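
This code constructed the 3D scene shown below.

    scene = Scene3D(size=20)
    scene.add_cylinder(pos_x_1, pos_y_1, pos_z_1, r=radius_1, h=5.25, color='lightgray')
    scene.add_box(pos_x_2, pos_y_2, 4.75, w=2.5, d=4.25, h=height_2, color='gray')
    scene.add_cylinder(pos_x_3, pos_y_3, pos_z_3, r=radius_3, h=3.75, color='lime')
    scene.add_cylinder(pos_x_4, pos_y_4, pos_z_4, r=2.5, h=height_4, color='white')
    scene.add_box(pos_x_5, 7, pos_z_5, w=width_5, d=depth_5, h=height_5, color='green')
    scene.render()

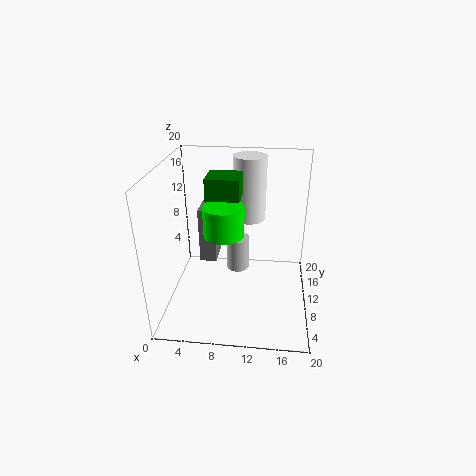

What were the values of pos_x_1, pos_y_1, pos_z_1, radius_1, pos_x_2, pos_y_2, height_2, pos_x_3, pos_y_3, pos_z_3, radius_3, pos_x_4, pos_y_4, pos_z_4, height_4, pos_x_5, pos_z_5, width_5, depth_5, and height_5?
pos_x_1 = 9.5, pos_y_1 = 14.25, pos_z_1 = 2.5, radius_1 = 1.75, pos_x_2 = 4, pos_y_2 = 11.75, height_2 = 8.25, pos_x_3 = 8.75, pos_y_3 = 5.75, pos_z_3 = 12.75, radius_3 = 2.5, pos_x_4 = 11, pos_y_4 = 16.75, pos_z_4 = 10, height_4 = 9.75, pos_x_5 = 6.25, pos_z_5 = 16.25, width_5 = 4.25, depth_5 = 4, height_5 = 3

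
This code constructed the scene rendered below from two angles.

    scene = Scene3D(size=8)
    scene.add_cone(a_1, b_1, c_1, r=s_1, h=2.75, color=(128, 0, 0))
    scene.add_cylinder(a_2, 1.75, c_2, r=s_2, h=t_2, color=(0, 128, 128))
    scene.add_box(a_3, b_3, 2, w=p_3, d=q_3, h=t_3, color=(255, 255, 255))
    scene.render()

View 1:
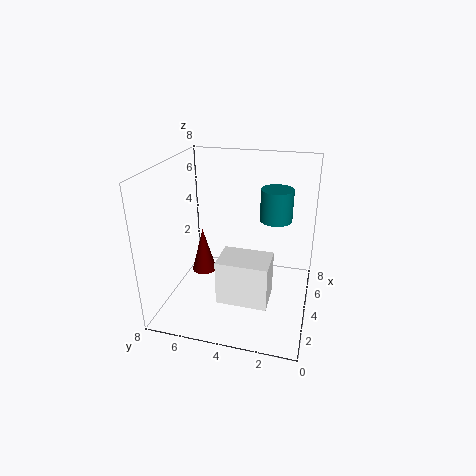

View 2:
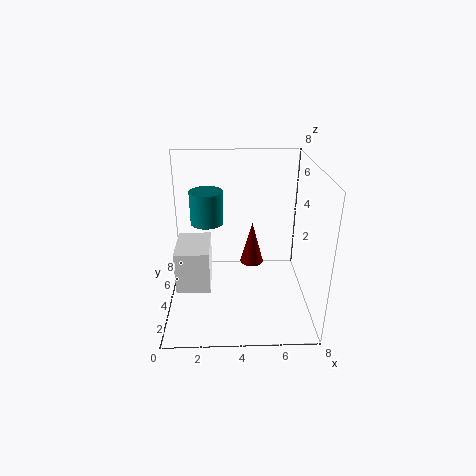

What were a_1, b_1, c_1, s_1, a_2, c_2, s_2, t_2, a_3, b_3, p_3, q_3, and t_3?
a_1 = 5; b_1 = 6.5; c_1 = 1; s_1 = 0.75; a_2 = 2.5; c_2 = 6; s_2 = 0.75; t_2 = 1.5; a_3 = 0.75; b_3 = 1.75; p_3 = 1.75; q_3 = 2.5; t_3 = 2.25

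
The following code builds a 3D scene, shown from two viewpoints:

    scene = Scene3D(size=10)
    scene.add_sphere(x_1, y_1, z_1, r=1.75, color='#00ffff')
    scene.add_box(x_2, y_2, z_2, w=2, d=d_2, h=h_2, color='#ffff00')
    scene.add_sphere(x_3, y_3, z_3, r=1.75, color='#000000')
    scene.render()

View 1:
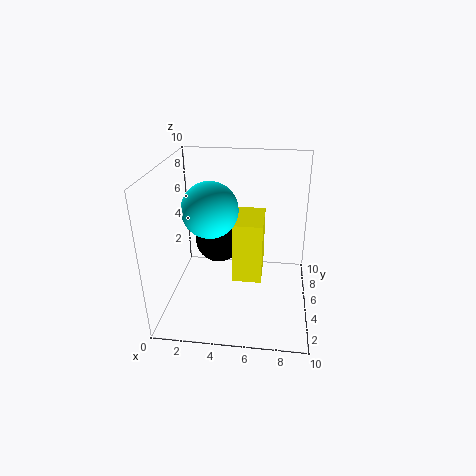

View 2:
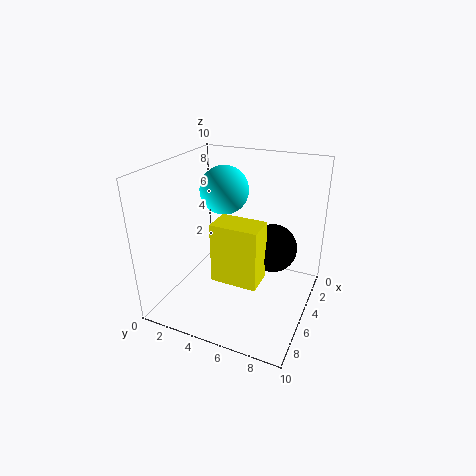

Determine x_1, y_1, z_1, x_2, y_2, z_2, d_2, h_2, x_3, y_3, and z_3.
x_1 = 3.5; y_1 = 3.25; z_1 = 7.75; x_2 = 4.75; y_2 = 3.75; z_2 = 2.25; d_2 = 3.25; h_2 = 4.25; x_3 = 3.25; y_3 = 7; z_3 = 3.75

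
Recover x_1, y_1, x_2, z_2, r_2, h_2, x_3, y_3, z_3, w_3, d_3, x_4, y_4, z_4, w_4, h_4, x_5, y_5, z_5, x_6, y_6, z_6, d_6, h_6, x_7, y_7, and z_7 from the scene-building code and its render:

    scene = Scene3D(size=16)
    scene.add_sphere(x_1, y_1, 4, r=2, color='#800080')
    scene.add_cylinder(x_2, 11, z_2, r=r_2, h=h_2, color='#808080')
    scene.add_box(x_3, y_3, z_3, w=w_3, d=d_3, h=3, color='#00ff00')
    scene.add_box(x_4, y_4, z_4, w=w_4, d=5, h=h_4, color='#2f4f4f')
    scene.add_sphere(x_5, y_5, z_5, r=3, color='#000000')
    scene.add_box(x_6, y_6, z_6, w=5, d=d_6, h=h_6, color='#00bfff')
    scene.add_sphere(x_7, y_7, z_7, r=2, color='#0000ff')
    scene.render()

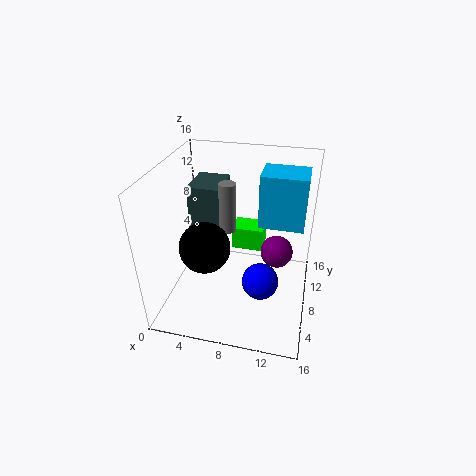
x_1 = 12; y_1 = 12; x_2 = 6; z_2 = 7; r_2 = 1; h_2 = 6; x_3 = 6; y_3 = 13; z_3 = 3; w_3 = 4; d_3 = 3; x_4 = 1; y_4 = 11; z_4 = 6; w_4 = 4; h_4 = 6; x_5 = 4; y_5 = 8; z_5 = 6; x_6 = 10; y_6 = 9; z_6 = 9; d_6 = 4; h_6 = 6; x_7 = 11; y_7 = 6; z_7 = 4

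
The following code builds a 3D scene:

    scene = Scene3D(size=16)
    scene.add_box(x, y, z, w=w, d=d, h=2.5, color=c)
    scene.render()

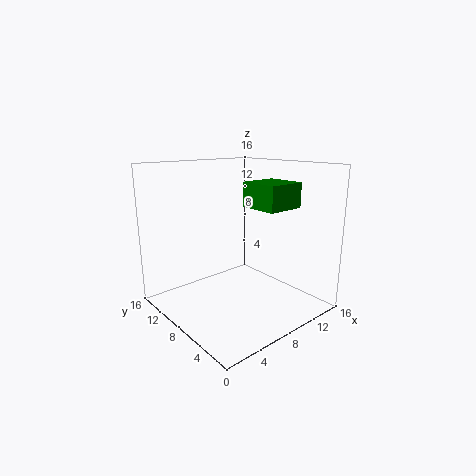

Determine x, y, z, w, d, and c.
x = 7; y = 2; z = 12; w = 4; d = 4; c = 'green'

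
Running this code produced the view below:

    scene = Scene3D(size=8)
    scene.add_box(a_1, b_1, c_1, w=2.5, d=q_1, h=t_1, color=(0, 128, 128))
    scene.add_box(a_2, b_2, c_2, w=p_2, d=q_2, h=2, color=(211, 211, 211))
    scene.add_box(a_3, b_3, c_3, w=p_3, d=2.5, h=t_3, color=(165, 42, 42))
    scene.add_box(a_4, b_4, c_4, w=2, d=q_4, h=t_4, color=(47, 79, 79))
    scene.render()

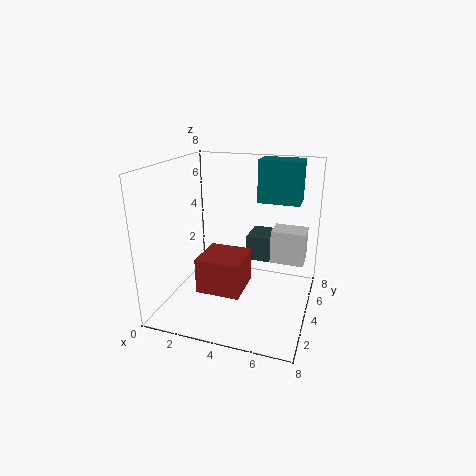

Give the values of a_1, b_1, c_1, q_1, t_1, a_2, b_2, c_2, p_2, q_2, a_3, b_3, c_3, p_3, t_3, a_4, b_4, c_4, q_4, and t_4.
a_1 = 4.5, b_1 = 6, c_1 = 5.5, q_1 = 1.5, t_1 = 2.5, a_2 = 5.5, b_2 = 5.5, c_2 = 2, p_2 = 2, q_2 = 1.5, a_3 = 2, b_3 = 2.5, c_3 = 1, p_3 = 2.5, t_3 = 2, a_4 = 4, b_4 = 5.5, c_4 = 2, q_4 = 2, t_4 = 1.5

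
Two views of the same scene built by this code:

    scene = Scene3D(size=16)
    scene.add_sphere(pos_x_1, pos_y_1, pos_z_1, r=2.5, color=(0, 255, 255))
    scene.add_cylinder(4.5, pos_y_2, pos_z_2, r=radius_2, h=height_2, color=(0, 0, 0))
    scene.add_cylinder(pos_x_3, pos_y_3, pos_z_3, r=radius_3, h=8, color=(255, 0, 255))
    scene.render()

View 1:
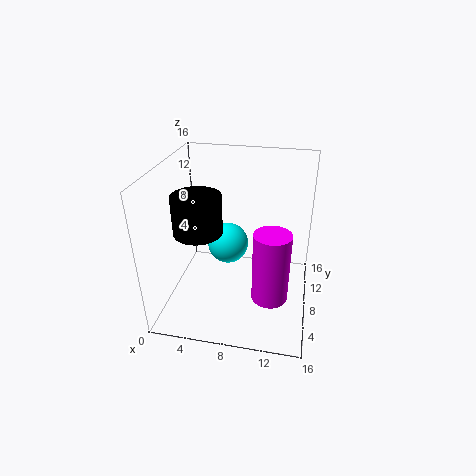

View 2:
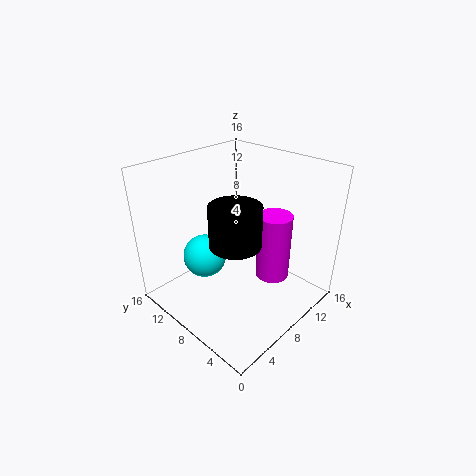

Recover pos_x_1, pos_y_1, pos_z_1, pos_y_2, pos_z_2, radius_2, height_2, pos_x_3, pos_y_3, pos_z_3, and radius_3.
pos_x_1 = 6; pos_y_1 = 11.5; pos_z_1 = 5; pos_y_2 = 5; pos_z_2 = 10; radius_2 = 2.5; height_2 = 4; pos_x_3 = 12; pos_y_3 = 6; pos_z_3 = 2; radius_3 = 2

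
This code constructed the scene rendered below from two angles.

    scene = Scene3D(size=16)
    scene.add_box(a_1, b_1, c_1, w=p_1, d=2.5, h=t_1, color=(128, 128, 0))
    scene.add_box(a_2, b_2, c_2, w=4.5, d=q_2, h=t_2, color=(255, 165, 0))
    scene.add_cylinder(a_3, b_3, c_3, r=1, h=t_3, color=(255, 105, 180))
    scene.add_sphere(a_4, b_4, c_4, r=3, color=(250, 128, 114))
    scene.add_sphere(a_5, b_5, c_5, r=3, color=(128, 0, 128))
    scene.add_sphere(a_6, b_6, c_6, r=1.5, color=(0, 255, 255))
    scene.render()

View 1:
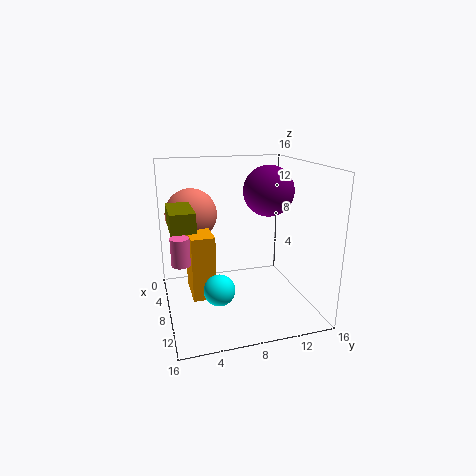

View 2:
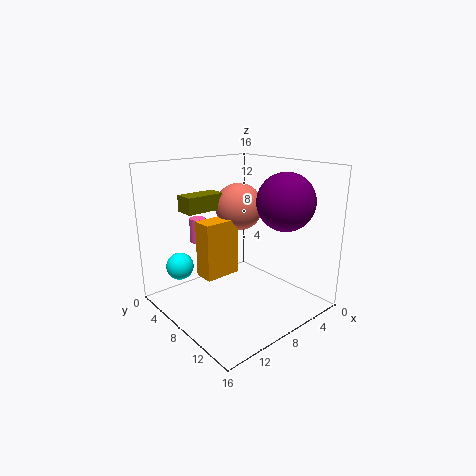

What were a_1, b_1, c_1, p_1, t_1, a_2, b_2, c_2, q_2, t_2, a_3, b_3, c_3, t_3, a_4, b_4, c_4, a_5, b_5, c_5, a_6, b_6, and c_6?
a_1 = 6; b_1 = 0.5; c_1 = 10; p_1 = 5; t_1 = 2; a_2 = 5.5; b_2 = 2.5; c_2 = 2; q_2 = 2.5; t_2 = 7; a_3 = 9; b_3 = 1.5; c_3 = 6; t_3 = 3; a_4 = 4; b_4 = 3.5; c_4 = 10; a_5 = 5.5; b_5 = 12.5; c_5 = 12.5; a_6 = 13.5; b_6 = 4.5; c_6 = 5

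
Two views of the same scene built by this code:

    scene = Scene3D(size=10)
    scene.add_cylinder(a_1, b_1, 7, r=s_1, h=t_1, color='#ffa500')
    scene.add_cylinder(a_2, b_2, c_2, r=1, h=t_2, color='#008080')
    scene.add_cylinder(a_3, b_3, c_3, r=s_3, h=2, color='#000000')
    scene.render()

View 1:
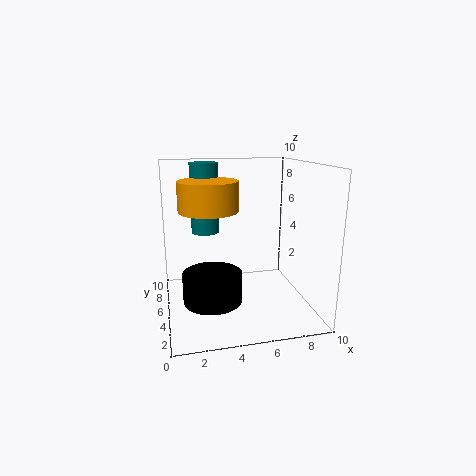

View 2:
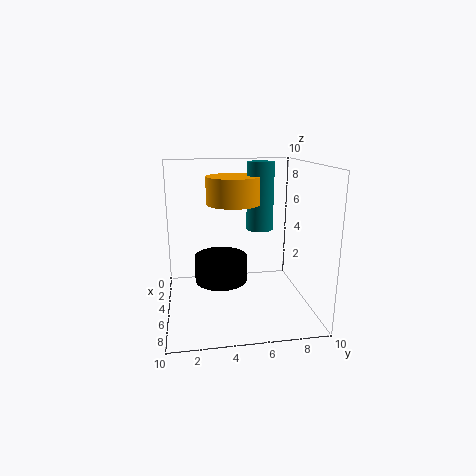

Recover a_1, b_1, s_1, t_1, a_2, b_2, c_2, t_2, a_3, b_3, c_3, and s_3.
a_1 = 3
b_1 = 5
s_1 = 2
t_1 = 2
a_2 = 3
b_2 = 7
c_2 = 5
t_2 = 5
a_3 = 3
b_3 = 4
c_3 = 1
s_3 = 2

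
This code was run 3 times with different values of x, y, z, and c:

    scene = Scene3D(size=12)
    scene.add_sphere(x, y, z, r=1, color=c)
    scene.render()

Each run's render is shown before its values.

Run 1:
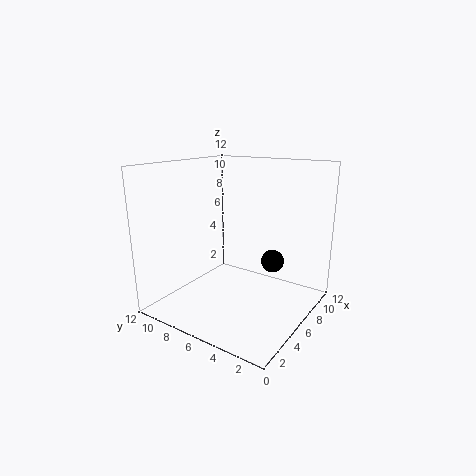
x = 8.5; y = 4; z = 3.5; c = 'black'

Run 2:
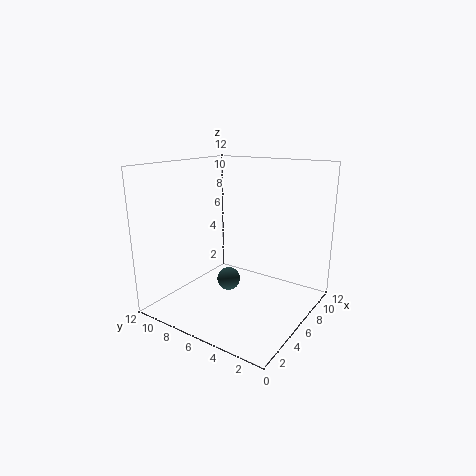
x = 6; y = 7; z = 2; c = 'darkslategray'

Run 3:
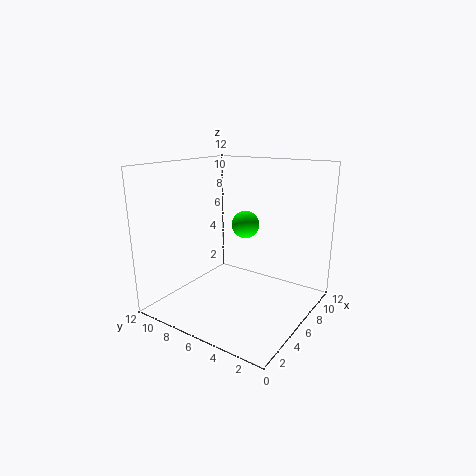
x = 4; y = 4; z = 8; c = 'lime'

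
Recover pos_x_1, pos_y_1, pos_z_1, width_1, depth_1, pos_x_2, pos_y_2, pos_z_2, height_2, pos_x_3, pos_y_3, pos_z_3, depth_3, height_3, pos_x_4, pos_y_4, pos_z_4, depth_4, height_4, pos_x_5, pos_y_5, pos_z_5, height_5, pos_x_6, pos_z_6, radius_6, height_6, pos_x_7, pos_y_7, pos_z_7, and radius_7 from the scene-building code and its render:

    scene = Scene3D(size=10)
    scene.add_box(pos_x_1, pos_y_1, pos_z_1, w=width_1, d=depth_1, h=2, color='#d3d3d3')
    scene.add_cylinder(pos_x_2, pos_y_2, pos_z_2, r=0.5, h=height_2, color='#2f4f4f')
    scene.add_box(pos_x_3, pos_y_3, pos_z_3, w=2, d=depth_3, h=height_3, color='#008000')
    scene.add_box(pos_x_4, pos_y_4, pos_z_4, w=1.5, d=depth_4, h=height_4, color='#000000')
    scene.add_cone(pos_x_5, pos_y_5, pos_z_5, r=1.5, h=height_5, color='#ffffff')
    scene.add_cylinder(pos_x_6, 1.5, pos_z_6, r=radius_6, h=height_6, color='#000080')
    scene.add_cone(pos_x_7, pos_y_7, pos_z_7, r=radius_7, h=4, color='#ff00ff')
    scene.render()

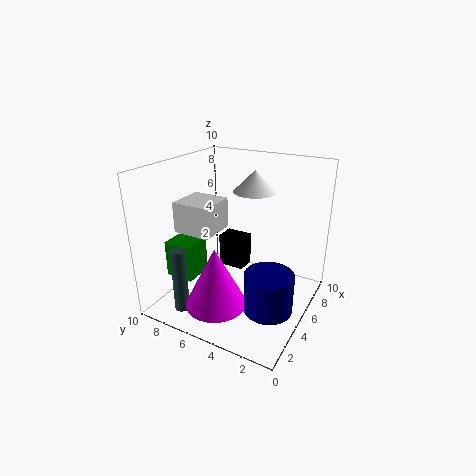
pos_x_1 = 2
pos_y_1 = 5.5
pos_z_1 = 6
width_1 = 2.5
depth_1 = 2.5
pos_x_2 = 1.5
pos_y_2 = 7.5
pos_z_2 = 0.5
height_2 = 4.5
pos_x_3 = 2
pos_y_3 = 7
pos_z_3 = 2.5
depth_3 = 2
height_3 = 2.5
pos_x_4 = 6.5
pos_y_4 = 5.5
pos_z_4 = 1.5
depth_4 = 2
height_4 = 2.5
pos_x_5 = 6.5
pos_y_5 = 4.5
pos_z_5 = 8
height_5 = 1.5
pos_x_6 = 2.5
pos_z_6 = 2
radius_6 = 1.5
height_6 = 2.5
pos_x_7 = 2
pos_y_7 = 5
pos_z_7 = 1.5
radius_7 = 2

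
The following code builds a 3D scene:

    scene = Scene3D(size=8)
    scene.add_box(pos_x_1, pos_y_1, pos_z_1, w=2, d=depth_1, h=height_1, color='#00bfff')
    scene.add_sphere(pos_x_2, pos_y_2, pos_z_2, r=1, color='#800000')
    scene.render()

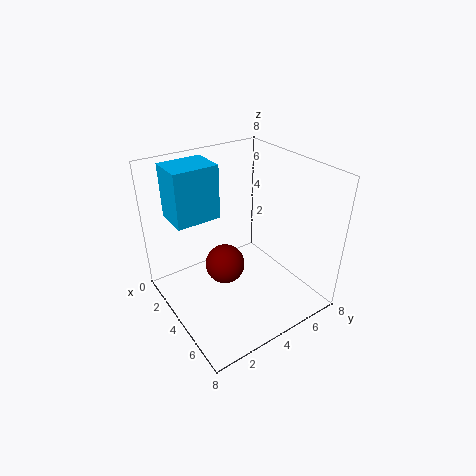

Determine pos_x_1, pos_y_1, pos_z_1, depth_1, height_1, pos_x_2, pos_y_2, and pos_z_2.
pos_x_1 = 1, pos_y_1 = 1, pos_z_1 = 5, depth_1 = 2.5, height_1 = 3, pos_x_2 = 5, pos_y_2 = 2.5, pos_z_2 = 3.5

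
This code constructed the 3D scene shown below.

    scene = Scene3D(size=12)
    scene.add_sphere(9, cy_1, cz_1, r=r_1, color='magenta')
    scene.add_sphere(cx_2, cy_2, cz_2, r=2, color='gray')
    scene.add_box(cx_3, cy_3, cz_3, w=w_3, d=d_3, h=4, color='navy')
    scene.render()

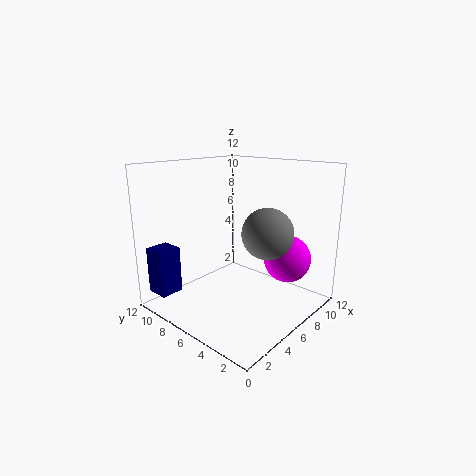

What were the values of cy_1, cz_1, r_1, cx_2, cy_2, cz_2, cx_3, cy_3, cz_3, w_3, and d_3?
cy_1 = 3, cz_1 = 4, r_1 = 2, cx_2 = 6, cy_2 = 3, cz_2 = 7, cx_3 = 1, cy_3 = 10, cz_3 = 1, w_3 = 2, d_3 = 2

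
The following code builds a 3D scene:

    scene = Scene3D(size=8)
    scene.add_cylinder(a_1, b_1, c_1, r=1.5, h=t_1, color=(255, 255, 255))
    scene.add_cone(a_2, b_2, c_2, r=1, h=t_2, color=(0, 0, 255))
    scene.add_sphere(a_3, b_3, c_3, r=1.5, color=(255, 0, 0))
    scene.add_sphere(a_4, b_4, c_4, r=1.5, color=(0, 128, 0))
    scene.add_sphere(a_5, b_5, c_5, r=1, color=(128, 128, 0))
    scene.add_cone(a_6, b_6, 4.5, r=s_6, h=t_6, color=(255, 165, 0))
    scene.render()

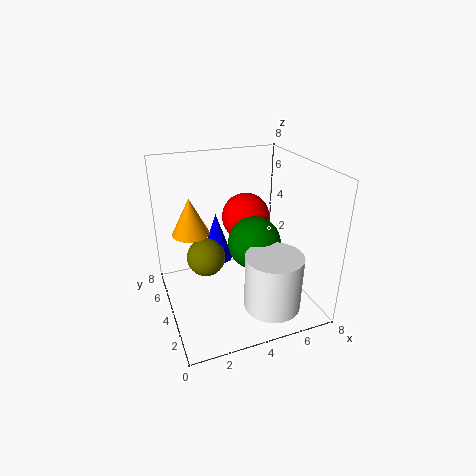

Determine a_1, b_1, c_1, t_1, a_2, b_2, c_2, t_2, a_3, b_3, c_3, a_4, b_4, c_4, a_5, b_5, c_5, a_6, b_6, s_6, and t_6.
a_1 = 5; b_1 = 1.5; c_1 = 1; t_1 = 3; a_2 = 3.5; b_2 = 6.5; c_2 = 1.5; t_2 = 3; a_3 = 5.5; b_3 = 6.5; c_3 = 4; a_4 = 5; b_4 = 4; c_4 = 3.5; a_5 = 2; b_5 = 3.5; c_5 = 3.5; a_6 = 1.5; b_6 = 4.5; s_6 = 1; t_6 = 2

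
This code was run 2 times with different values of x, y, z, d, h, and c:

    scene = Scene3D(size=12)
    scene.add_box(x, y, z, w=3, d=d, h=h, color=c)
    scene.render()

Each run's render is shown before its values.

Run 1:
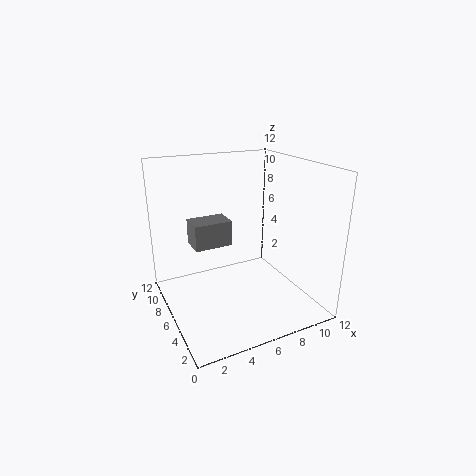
x = 2; y = 5; z = 6; d = 2; h = 2; c = 'gray'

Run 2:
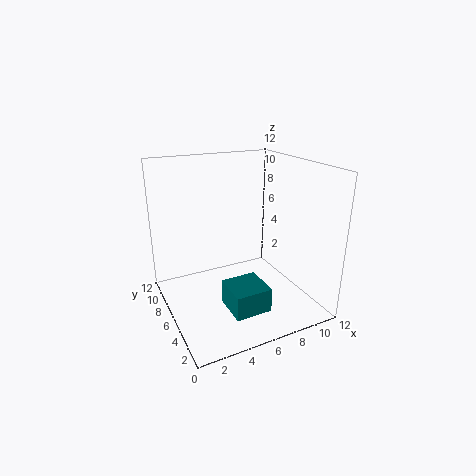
x = 4; y = 2; z = 1; d = 3; h = 2; c = 'teal'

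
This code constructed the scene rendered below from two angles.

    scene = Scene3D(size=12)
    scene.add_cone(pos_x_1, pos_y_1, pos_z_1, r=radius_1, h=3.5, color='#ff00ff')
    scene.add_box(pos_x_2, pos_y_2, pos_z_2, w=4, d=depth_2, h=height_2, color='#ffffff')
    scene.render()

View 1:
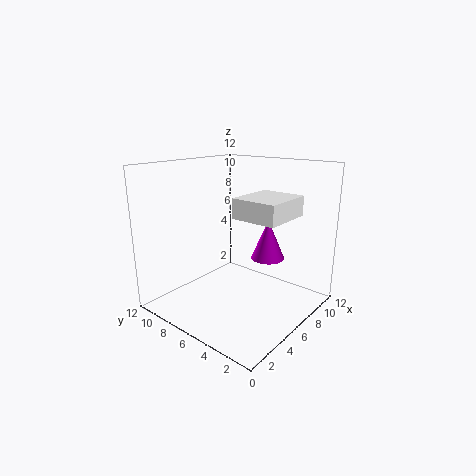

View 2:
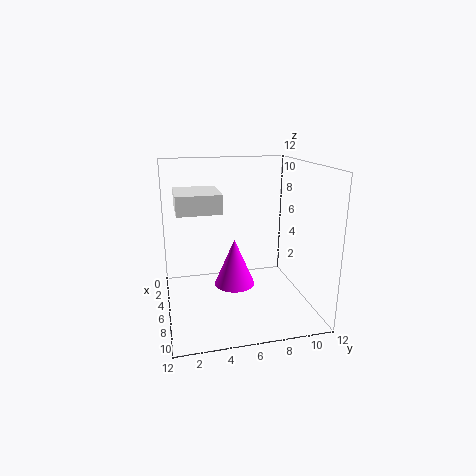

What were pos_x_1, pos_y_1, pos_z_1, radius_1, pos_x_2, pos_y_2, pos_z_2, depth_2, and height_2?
pos_x_1 = 9, pos_y_1 = 5, pos_z_1 = 3.5, radius_1 = 1.5, pos_x_2 = 3.5, pos_y_2 = 1, pos_z_2 = 8.5, depth_2 = 3.5, height_2 = 1.5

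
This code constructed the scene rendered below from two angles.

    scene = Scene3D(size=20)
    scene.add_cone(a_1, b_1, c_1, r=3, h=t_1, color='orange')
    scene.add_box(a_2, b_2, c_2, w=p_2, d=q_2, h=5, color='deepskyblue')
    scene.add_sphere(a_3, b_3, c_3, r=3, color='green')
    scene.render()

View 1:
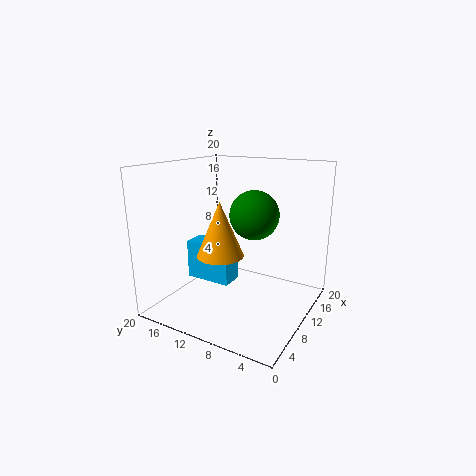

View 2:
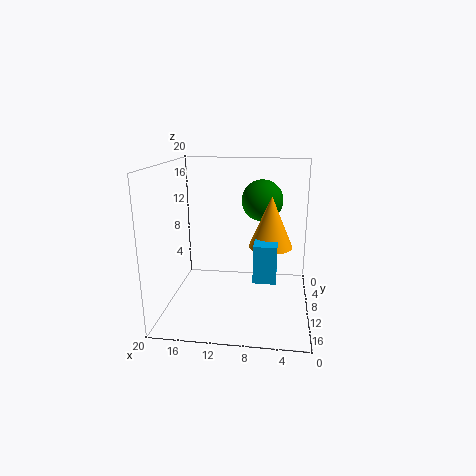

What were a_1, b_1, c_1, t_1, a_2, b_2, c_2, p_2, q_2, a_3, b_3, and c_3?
a_1 = 5.5; b_1 = 10; c_1 = 9; t_1 = 7; a_2 = 4.5; b_2 = 8.5; c_2 = 5.5; p_2 = 3; q_2 = 6; a_3 = 7; b_3 = 6; c_3 = 14.5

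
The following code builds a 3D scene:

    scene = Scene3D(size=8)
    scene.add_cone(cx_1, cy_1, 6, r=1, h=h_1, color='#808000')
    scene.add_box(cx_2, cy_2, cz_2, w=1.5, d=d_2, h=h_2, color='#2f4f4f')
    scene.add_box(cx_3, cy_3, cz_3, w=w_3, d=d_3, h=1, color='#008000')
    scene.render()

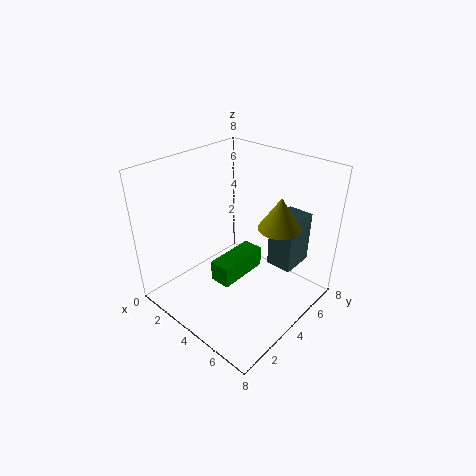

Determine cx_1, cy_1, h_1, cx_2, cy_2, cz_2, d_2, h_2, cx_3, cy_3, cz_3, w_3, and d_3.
cx_1 = 7, cy_1 = 3.5, h_1 = 1.5, cx_2 = 5, cy_2 = 5.5, cz_2 = 2, d_2 = 2, h_2 = 3, cx_3 = 5, cy_3 = 1, cz_3 = 3.5, w_3 = 1, d_3 = 2.5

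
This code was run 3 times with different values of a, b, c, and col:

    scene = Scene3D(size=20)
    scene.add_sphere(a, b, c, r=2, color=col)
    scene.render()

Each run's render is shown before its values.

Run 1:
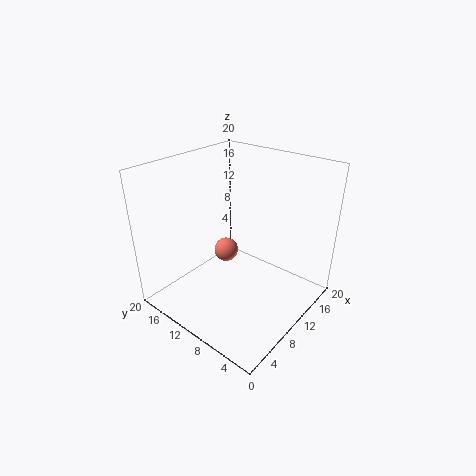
a = 14.75, b = 16.5, c = 3.25, col = 'salmon'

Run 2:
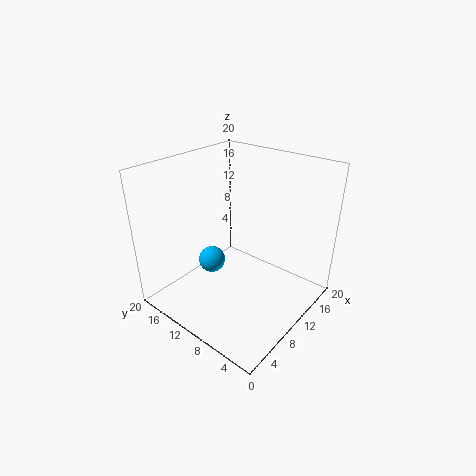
a = 9.75, b = 15, c = 4.5, col = 'deepskyblue'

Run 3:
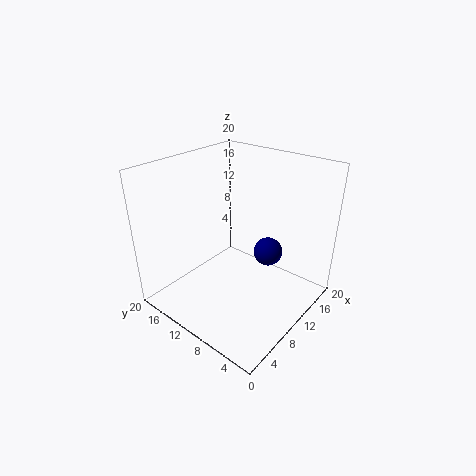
a = 12.75, b = 6.75, c = 7.75, col = 'navy'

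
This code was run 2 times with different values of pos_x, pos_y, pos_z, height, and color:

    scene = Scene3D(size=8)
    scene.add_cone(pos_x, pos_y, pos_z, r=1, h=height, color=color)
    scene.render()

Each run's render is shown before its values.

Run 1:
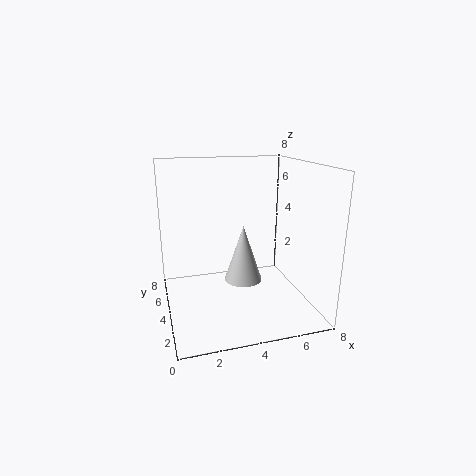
pos_x = 4, pos_y = 3, pos_z = 2, height = 3, color = 'lightgray'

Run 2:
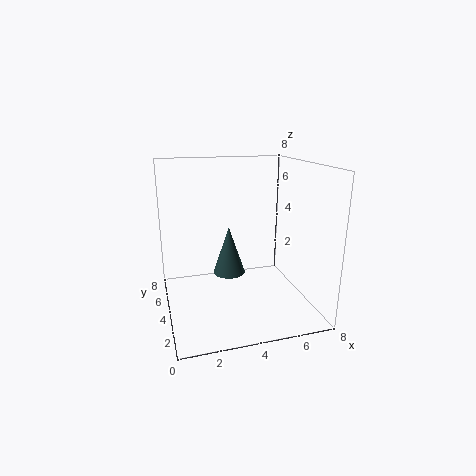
pos_x = 4, pos_y = 6, pos_z = 1, height = 3, color = 'darkslategray'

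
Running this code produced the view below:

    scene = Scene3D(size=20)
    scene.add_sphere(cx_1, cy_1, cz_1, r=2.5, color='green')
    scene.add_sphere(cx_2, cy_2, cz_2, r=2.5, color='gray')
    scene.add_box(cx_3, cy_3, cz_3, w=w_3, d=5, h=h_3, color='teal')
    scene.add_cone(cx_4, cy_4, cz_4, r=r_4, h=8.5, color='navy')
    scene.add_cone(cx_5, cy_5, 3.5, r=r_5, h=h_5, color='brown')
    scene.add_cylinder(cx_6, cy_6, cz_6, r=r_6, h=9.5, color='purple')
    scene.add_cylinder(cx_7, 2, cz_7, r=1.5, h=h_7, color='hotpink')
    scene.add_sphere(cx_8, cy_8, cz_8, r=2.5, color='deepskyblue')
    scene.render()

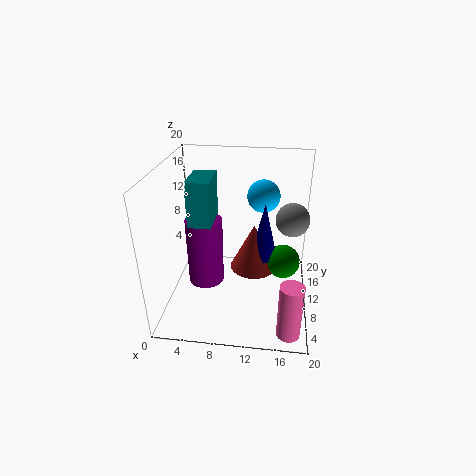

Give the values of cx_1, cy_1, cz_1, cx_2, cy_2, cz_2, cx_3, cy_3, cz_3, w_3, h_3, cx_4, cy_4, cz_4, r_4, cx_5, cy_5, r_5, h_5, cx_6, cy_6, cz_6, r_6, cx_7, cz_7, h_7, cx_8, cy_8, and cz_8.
cx_1 = 16.5
cy_1 = 12.5
cz_1 = 5
cx_2 = 17.5
cy_2 = 14.5
cz_2 = 11
cx_3 = 4
cy_3 = 6.5
cz_3 = 13
w_3 = 3
h_3 = 6
cx_4 = 13.5
cy_4 = 13
cz_4 = 5.5
r_4 = 2
cx_5 = 12
cy_5 = 13
r_5 = 3.5
h_5 = 7
cx_6 = 5.5
cy_6 = 9
cz_6 = 3.5
r_6 = 2.5
cx_7 = 17.5
cz_7 = 1
h_7 = 7.5
cx_8 = 13
cy_8 = 17
cz_8 = 13.5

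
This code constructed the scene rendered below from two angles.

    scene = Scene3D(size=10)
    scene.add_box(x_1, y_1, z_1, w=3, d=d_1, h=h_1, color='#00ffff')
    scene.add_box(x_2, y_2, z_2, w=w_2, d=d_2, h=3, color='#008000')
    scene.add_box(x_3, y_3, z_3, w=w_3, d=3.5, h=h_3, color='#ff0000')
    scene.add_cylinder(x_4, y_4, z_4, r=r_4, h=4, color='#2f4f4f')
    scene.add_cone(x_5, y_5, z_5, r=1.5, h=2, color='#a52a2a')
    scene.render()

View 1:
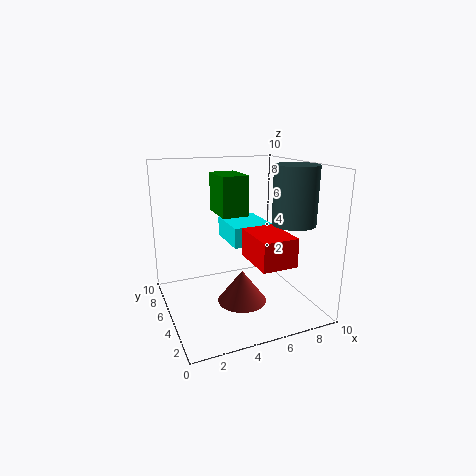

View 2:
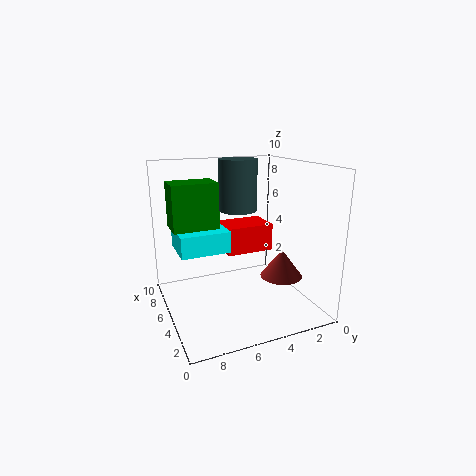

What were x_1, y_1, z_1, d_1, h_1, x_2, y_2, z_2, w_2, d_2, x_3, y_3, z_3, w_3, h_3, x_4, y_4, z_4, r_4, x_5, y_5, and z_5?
x_1 = 5, y_1 = 5.5, z_1 = 4, d_1 = 3.5, h_1 = 1.5, x_2 = 4.5, y_2 = 6.5, z_2 = 6, w_2 = 2, d_2 = 3, x_3 = 5.5, y_3 = 2, z_3 = 3.5, w_3 = 2.5, h_3 = 2, x_4 = 8.5, y_4 = 3.5, z_4 = 6, r_4 = 1.5, x_5 = 4, y_5 = 2, z_5 = 2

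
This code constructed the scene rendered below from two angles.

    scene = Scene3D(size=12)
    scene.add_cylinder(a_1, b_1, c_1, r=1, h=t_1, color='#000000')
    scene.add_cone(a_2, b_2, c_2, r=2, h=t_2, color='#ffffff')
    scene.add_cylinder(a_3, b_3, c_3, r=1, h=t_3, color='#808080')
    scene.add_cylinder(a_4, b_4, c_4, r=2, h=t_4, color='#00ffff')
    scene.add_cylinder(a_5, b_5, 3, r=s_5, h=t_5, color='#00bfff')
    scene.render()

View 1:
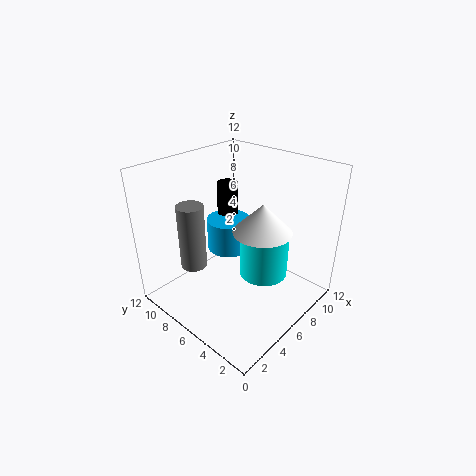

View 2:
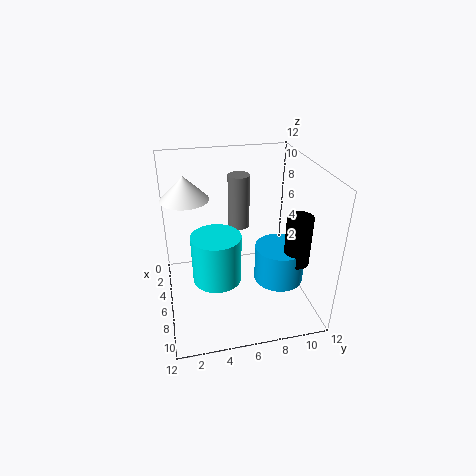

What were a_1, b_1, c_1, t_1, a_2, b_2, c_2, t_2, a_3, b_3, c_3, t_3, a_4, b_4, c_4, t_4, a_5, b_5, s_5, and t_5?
a_1 = 9, b_1 = 10, c_1 = 5, t_1 = 4, a_2 = 4, b_2 = 2, c_2 = 9, t_2 = 2, a_3 = 2, b_3 = 7, c_3 = 5, t_3 = 5, a_4 = 7, b_4 = 4, c_4 = 3, t_4 = 4, a_5 = 8, b_5 = 9, s_5 = 2, t_5 = 3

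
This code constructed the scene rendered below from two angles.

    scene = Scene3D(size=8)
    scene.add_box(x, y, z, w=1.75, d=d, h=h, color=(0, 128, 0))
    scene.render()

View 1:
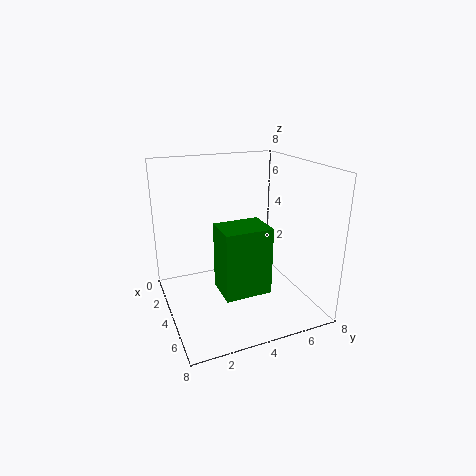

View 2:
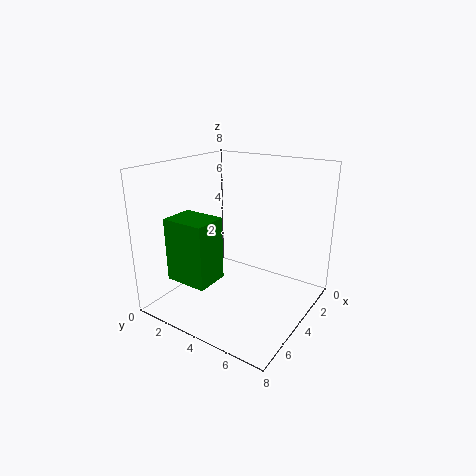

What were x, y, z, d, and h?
x = 5.75
y = 2
z = 2.5
d = 2.25
h = 3.25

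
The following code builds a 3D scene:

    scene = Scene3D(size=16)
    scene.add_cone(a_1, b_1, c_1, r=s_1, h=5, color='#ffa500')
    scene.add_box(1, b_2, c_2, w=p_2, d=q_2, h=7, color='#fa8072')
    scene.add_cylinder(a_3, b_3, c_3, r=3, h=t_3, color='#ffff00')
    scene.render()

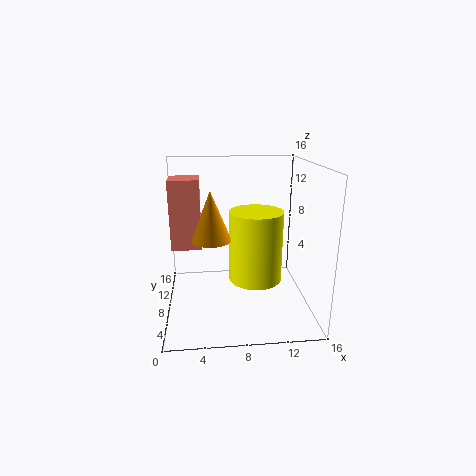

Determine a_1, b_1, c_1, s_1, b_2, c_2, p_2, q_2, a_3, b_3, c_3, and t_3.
a_1 = 5
b_1 = 5
c_1 = 9
s_1 = 2
b_2 = 5
c_2 = 8
p_2 = 3
q_2 = 3
a_3 = 10
b_3 = 8
c_3 = 3
t_3 = 8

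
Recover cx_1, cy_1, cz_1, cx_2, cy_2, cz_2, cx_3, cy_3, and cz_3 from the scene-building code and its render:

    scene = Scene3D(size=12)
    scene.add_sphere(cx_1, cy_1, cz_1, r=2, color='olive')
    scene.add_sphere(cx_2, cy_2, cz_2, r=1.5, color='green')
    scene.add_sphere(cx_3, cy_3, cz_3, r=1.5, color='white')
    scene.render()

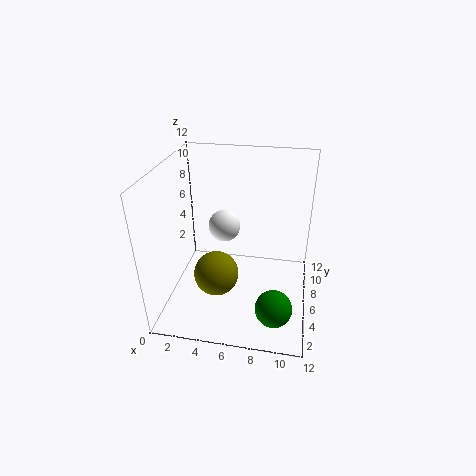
cx_1 = 4; cy_1 = 6; cz_1 = 2; cx_2 = 9.5; cy_2 = 3; cz_2 = 1.5; cx_3 = 4; cy_3 = 9.5; cz_3 = 5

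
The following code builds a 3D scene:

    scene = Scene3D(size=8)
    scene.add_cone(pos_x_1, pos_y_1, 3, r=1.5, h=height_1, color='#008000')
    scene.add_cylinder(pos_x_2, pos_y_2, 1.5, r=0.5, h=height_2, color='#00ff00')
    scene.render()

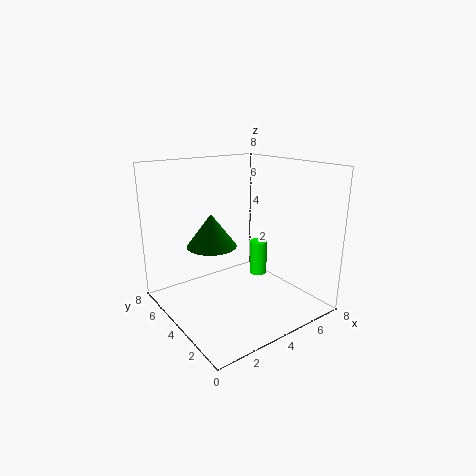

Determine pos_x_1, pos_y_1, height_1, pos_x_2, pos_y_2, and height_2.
pos_x_1 = 3.5
pos_y_1 = 6
height_1 = 2
pos_x_2 = 5.5
pos_y_2 = 4
height_2 = 2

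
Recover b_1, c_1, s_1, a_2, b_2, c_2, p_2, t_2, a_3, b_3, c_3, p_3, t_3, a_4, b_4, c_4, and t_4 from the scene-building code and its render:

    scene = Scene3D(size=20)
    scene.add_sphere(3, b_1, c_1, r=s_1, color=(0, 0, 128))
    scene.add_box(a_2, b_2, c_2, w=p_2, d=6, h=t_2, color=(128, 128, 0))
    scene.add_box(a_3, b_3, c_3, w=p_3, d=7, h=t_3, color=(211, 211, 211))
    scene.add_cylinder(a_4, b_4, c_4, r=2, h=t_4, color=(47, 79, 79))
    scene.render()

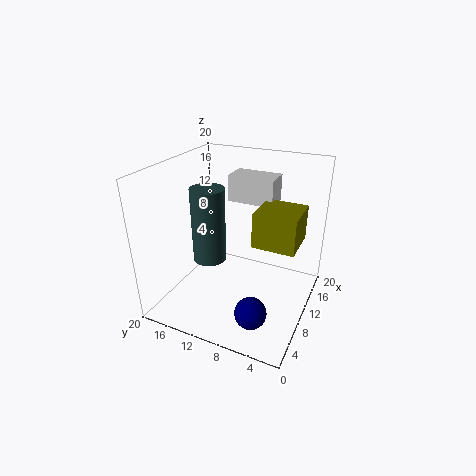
b_1 = 5; c_1 = 4; s_1 = 2; a_2 = 10; b_2 = 2; c_2 = 9; p_2 = 6; t_2 = 5; a_3 = 15; b_3 = 7; c_3 = 13; p_3 = 4; t_3 = 4; a_4 = 4; b_4 = 11; c_4 = 10; t_4 = 9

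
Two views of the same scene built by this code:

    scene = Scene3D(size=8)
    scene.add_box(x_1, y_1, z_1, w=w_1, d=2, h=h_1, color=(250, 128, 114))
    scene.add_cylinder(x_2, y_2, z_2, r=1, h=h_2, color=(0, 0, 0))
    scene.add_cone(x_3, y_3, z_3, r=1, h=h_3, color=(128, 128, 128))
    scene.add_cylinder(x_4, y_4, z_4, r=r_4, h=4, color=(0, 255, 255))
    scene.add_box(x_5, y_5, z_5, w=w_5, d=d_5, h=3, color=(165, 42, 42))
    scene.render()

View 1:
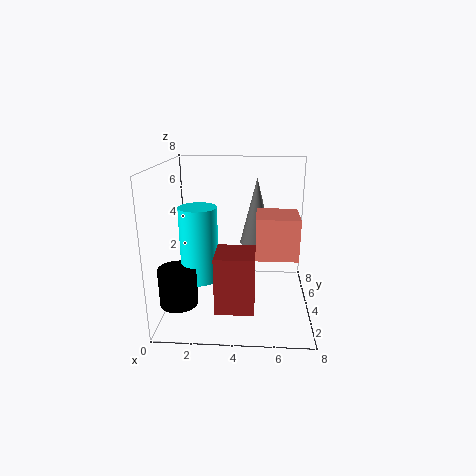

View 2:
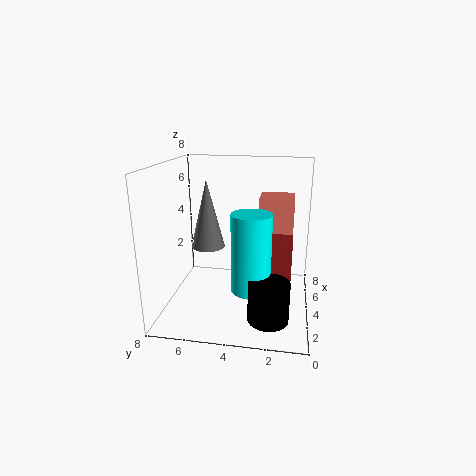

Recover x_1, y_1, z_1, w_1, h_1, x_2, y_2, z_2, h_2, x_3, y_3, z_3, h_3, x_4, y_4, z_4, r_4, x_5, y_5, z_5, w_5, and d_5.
x_1 = 5; y_1 = 1; z_1 = 4; w_1 = 2; h_1 = 2; x_2 = 1; y_2 = 2; z_2 = 1; h_2 = 2; x_3 = 5; y_3 = 6; z_3 = 3; h_3 = 4; x_4 = 2; y_4 = 3; z_4 = 2; r_4 = 1; x_5 = 3; y_5 = 1; z_5 = 1; w_5 = 2; d_5 = 2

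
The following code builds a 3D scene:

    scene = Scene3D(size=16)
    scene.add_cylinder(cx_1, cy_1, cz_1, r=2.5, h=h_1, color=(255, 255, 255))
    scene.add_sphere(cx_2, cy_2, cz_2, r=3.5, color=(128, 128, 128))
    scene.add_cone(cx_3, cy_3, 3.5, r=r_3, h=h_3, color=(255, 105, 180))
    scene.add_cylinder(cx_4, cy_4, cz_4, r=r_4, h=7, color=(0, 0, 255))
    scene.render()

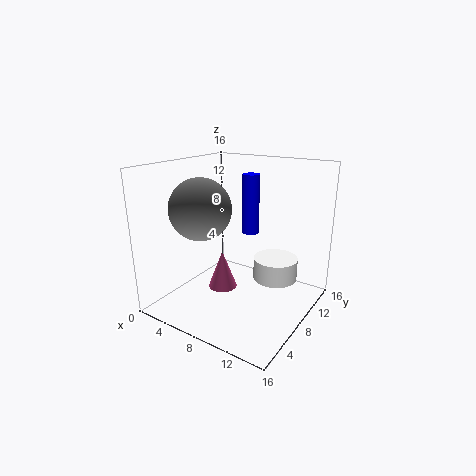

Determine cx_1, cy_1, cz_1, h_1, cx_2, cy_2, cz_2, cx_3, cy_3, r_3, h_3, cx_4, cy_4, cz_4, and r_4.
cx_1 = 11.5, cy_1 = 10.5, cz_1 = 3, h_1 = 2.5, cx_2 = 4, cy_2 = 6.5, cz_2 = 11, cx_3 = 8, cy_3 = 5, r_3 = 1.5, h_3 = 4, cx_4 = 7.5, cy_4 = 11.5, cz_4 = 7.5, r_4 = 1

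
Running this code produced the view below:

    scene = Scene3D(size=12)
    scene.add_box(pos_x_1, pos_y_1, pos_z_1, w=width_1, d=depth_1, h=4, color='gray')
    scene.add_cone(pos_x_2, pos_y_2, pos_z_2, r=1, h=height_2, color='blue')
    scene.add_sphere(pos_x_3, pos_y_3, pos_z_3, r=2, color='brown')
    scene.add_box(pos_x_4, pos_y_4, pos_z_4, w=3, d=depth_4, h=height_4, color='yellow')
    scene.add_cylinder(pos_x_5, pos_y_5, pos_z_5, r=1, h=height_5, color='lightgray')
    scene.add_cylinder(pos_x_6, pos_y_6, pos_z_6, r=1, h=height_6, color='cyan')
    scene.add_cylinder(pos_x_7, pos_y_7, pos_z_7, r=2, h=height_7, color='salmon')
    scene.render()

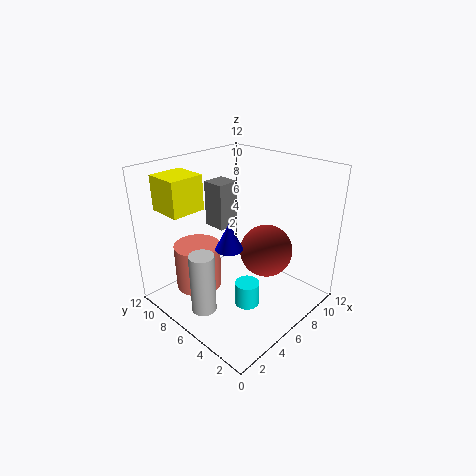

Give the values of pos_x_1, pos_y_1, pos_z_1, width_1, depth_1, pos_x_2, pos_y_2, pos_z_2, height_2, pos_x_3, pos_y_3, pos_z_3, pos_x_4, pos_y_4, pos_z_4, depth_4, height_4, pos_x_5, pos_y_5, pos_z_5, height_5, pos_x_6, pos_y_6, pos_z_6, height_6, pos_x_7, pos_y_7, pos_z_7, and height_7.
pos_x_1 = 6; pos_y_1 = 8; pos_z_1 = 6; width_1 = 2; depth_1 = 2; pos_x_2 = 3; pos_y_2 = 4; pos_z_2 = 7; height_2 = 2; pos_x_3 = 6; pos_y_3 = 3; pos_z_3 = 6; pos_x_4 = 2; pos_y_4 = 9; pos_z_4 = 8; depth_4 = 3; height_4 = 3; pos_x_5 = 2; pos_y_5 = 6; pos_z_5 = 1; height_5 = 5; pos_x_6 = 5; pos_y_6 = 4; pos_z_6 = 1; height_6 = 2; pos_x_7 = 4; pos_y_7 = 9; pos_z_7 = 1; height_7 = 4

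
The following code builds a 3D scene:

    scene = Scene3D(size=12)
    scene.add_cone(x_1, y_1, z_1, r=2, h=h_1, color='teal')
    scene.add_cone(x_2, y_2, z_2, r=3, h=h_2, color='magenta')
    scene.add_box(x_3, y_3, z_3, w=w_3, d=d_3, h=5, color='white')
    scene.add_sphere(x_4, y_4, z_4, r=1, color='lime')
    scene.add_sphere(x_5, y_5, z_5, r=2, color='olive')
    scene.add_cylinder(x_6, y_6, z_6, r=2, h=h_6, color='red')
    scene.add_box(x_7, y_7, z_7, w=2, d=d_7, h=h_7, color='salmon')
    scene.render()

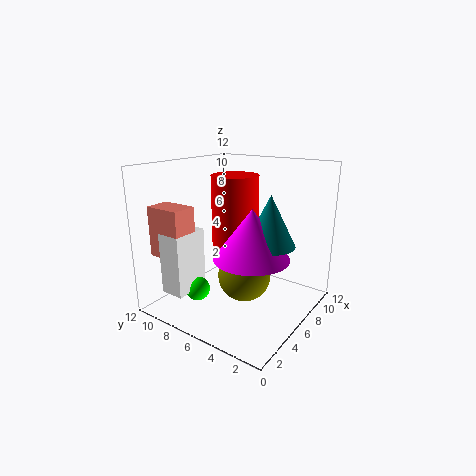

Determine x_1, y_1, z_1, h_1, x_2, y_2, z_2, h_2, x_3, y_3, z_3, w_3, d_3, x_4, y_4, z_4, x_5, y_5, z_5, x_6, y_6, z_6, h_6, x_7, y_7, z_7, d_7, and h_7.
x_1 = 6, y_1 = 3, z_1 = 6, h_1 = 4, x_2 = 5, y_2 = 4, z_2 = 5, h_2 = 4, x_3 = 1, y_3 = 8, z_3 = 2, w_3 = 3, d_3 = 2, x_4 = 3, y_4 = 8, z_4 = 2, x_5 = 4, y_5 = 4, z_5 = 4, x_6 = 7, y_6 = 7, z_6 = 5, h_6 = 6, x_7 = 1, y_7 = 8, z_7 = 5, d_7 = 3, h_7 = 4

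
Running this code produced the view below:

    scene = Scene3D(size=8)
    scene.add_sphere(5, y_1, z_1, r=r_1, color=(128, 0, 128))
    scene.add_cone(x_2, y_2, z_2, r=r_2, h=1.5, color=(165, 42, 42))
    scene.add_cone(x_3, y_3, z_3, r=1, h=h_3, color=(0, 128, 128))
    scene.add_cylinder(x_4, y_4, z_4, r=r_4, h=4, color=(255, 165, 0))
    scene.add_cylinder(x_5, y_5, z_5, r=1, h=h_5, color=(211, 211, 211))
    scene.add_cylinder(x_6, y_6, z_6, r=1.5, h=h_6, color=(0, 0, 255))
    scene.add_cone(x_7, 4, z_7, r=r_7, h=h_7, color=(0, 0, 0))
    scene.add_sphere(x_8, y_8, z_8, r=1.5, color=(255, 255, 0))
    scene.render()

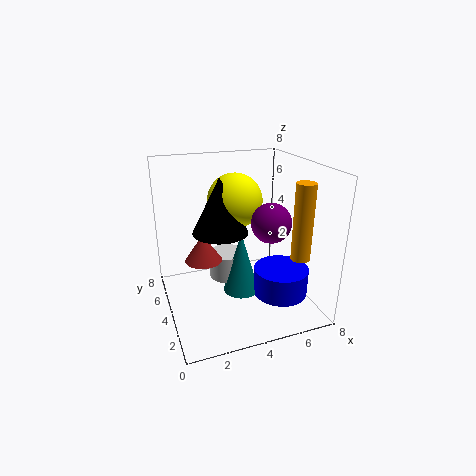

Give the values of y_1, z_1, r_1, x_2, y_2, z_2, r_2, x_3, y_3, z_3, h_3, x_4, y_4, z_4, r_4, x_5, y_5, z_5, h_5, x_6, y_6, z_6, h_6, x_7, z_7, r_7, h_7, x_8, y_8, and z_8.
y_1 = 2
z_1 = 5.5
r_1 = 1
x_2 = 2
y_2 = 4
z_2 = 3
r_2 = 1
x_3 = 4
y_3 = 3.5
z_3 = 1
h_3 = 3.5
x_4 = 6.5
y_4 = 1.5
z_4 = 3.5
r_4 = 0.5
x_5 = 3.5
y_5 = 4.5
z_5 = 1.5
h_5 = 1.5
x_6 = 6
y_6 = 2.5
z_6 = 1
h_6 = 1.5
x_7 = 3
z_7 = 4.5
r_7 = 1.5
h_7 = 3
x_8 = 4
y_8 = 4.5
z_8 = 6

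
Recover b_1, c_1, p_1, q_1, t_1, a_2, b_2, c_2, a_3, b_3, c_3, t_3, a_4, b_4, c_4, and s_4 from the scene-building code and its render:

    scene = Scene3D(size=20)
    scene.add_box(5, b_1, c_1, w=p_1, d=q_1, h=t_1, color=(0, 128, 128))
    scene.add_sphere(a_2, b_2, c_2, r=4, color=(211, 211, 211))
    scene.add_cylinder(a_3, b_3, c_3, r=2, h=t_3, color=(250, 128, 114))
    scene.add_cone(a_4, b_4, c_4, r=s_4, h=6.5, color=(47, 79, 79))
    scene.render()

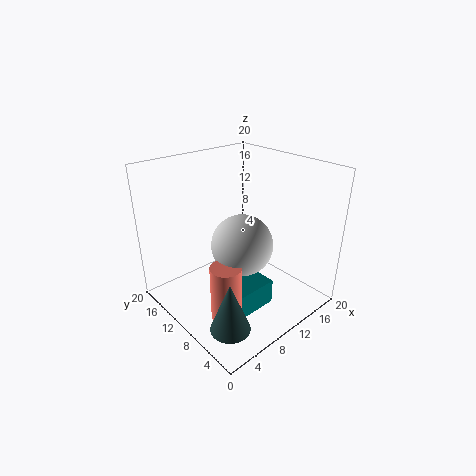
b_1 = 4.5
c_1 = 1.5
p_1 = 6.5
q_1 = 4.5
t_1 = 3.5
a_2 = 8.5
b_2 = 7.5
c_2 = 10.5
a_3 = 4.5
b_3 = 6
c_3 = 2
t_3 = 7.5
a_4 = 3
b_4 = 3.5
c_4 = 2.5
s_4 = 2.5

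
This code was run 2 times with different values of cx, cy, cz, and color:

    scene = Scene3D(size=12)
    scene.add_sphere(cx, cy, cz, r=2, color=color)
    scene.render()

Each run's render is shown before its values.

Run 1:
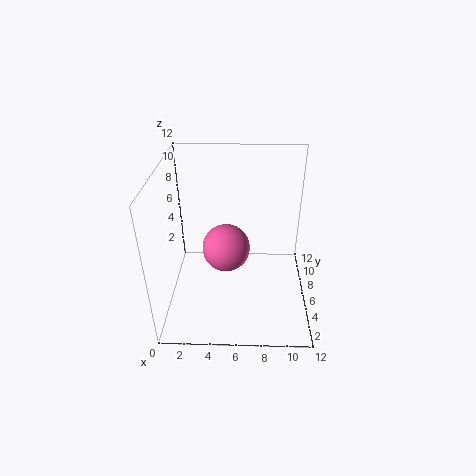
cx = 5; cy = 6; cz = 5; color = 'hotpink'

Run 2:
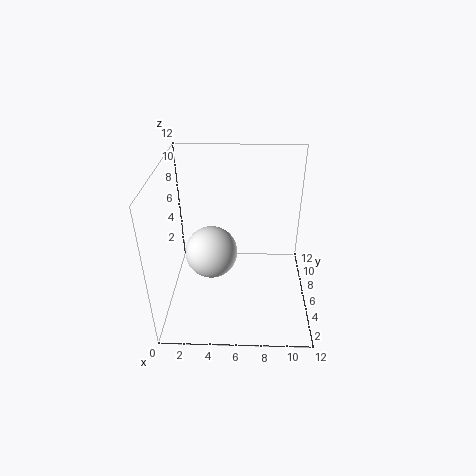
cx = 4; cy = 4; cz = 6; color = 'white'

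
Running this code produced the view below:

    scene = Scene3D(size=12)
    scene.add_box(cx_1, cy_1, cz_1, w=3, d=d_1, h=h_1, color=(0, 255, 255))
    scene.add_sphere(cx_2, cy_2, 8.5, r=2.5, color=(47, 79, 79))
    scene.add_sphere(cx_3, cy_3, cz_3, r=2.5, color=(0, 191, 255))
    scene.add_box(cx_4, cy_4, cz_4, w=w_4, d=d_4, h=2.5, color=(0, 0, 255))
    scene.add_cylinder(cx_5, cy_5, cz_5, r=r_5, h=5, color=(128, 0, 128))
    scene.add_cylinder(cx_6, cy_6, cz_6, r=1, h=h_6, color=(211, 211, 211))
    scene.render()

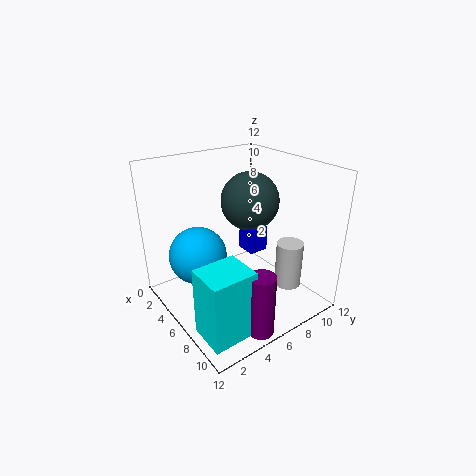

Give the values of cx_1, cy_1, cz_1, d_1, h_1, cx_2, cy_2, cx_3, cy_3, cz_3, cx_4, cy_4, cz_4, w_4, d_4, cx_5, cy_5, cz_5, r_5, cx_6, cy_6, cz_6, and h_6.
cx_1 = 8, cy_1 = 0.5, cz_1 = 0.5, d_1 = 3.5, h_1 = 5.5, cx_2 = 5, cy_2 = 8, cx_3 = 3.5, cy_3 = 3.5, cz_3 = 4, cx_4 = 1.5, cy_4 = 9.5, cz_4 = 2, w_4 = 2, d_4 = 2, cx_5 = 11, cy_5 = 4.5, cz_5 = 0.5, r_5 = 1, cx_6 = 10.5, cy_6 = 7.5, cz_6 = 3.5, h_6 = 3.5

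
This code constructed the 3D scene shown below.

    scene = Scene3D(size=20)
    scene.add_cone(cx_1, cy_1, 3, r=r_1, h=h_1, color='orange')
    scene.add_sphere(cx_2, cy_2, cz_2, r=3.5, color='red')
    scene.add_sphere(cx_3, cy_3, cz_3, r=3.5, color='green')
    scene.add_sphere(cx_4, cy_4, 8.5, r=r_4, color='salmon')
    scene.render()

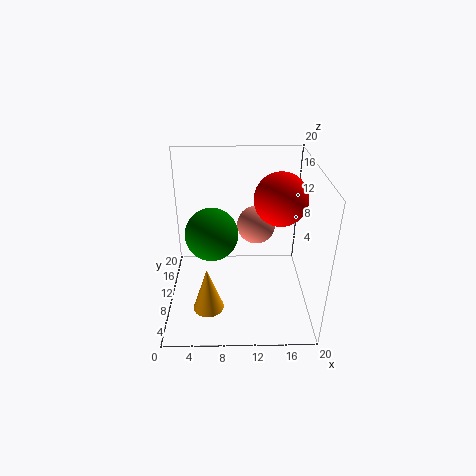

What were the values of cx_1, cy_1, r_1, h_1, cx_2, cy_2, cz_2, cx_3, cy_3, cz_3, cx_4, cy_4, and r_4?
cx_1 = 6; cy_1 = 4; r_1 = 2; h_1 = 6; cx_2 = 15.5; cy_2 = 9.5; cz_2 = 16; cx_3 = 6.5; cy_3 = 8.5; cz_3 = 11.5; cx_4 = 13; cy_4 = 16.5; r_4 = 3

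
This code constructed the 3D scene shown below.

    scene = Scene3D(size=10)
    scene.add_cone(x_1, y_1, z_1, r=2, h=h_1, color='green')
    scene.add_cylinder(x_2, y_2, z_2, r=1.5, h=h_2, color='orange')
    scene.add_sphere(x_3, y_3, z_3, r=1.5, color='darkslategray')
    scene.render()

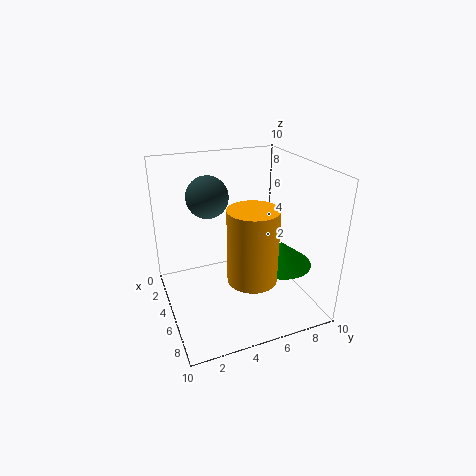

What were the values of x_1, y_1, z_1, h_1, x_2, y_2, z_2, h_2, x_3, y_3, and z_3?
x_1 = 7.5
y_1 = 7
z_1 = 4
h_1 = 1.5
x_2 = 8.5
y_2 = 4.5
z_2 = 4
h_2 = 4.5
x_3 = 3
y_3 = 3.5
z_3 = 7.5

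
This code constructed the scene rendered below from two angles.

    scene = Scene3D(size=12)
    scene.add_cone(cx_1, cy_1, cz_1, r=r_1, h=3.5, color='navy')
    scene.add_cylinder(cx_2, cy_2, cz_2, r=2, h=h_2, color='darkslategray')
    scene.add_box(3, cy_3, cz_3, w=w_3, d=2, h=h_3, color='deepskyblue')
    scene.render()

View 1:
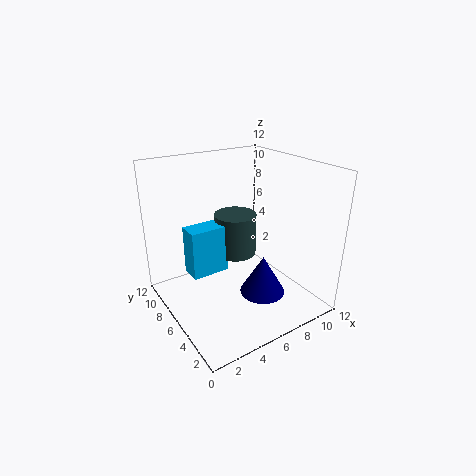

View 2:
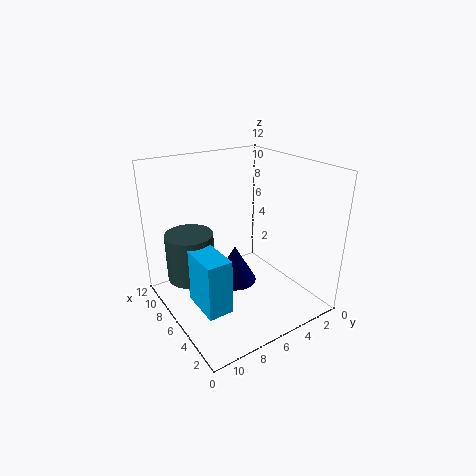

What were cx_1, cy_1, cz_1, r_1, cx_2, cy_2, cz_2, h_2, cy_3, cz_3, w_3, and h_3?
cx_1 = 8
cy_1 = 5
cz_1 = 0.5
r_1 = 2
cx_2 = 8
cy_2 = 9.5
cz_2 = 2.5
h_2 = 4
cy_3 = 8.5
cz_3 = 1.5
w_3 = 3.5
h_3 = 4.5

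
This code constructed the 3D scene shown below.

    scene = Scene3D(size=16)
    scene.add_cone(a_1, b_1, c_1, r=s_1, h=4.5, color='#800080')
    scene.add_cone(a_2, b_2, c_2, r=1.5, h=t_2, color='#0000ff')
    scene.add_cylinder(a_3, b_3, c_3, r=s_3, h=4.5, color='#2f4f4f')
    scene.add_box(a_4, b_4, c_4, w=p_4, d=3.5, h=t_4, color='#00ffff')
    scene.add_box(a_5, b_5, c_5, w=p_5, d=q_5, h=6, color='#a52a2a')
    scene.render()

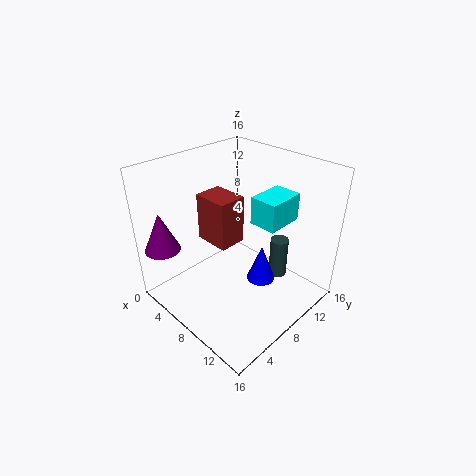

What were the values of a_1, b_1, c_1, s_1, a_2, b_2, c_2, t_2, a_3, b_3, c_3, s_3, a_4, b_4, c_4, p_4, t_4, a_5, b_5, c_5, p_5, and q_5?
a_1 = 2
b_1 = 2
c_1 = 6.5
s_1 = 2
a_2 = 11.5
b_2 = 8
c_2 = 4.5
t_2 = 4
a_3 = 11.5
b_3 = 11
c_3 = 3.5
s_3 = 1
a_4 = 12.5
b_4 = 5
c_4 = 13
p_4 = 2.5
t_4 = 2.5
a_5 = 1
b_5 = 8
c_5 = 5
p_5 = 4.5
q_5 = 3.5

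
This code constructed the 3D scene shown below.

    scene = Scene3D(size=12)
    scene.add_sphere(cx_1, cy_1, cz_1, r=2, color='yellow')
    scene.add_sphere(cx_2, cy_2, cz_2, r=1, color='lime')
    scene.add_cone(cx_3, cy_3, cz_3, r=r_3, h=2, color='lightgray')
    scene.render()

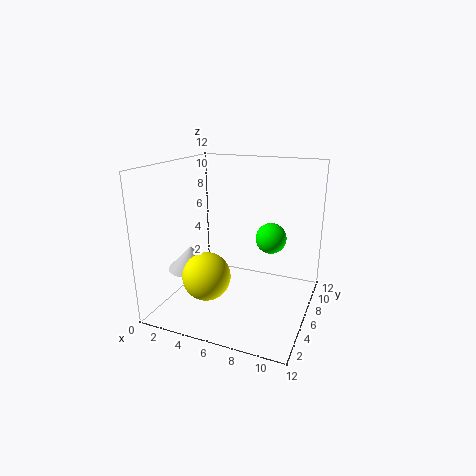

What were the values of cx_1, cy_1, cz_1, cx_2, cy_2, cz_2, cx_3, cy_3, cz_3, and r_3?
cx_1 = 4; cy_1 = 4; cz_1 = 3; cx_2 = 10; cy_2 = 2; cz_2 = 8; cx_3 = 2; cy_3 = 5; cz_3 = 3; r_3 = 2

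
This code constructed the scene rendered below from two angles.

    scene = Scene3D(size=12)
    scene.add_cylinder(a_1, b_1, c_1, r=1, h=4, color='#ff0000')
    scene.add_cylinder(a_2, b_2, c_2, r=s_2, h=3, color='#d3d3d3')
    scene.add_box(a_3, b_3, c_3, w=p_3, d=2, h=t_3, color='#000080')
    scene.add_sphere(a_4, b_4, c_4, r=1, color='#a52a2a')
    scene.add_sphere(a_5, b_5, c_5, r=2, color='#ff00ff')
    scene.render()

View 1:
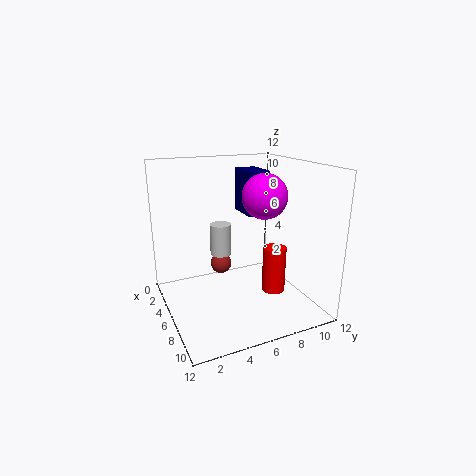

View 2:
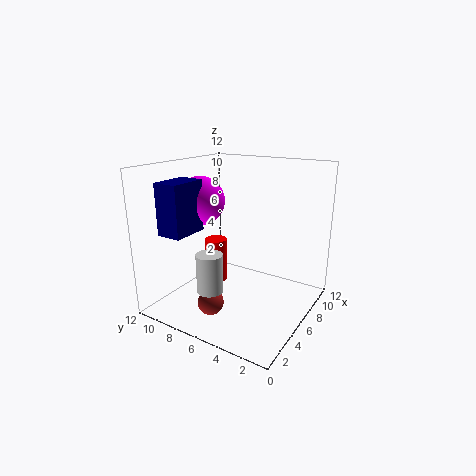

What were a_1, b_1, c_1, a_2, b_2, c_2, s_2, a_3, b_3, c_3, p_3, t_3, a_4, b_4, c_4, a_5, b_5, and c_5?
a_1 = 7, b_1 = 9, c_1 = 1, a_2 = 2, b_2 = 6, c_2 = 3, s_2 = 1, a_3 = 1, b_3 = 8, c_3 = 7, p_3 = 3, t_3 = 4, a_4 = 2, b_4 = 6, c_4 = 2, a_5 = 5, b_5 = 9, c_5 = 9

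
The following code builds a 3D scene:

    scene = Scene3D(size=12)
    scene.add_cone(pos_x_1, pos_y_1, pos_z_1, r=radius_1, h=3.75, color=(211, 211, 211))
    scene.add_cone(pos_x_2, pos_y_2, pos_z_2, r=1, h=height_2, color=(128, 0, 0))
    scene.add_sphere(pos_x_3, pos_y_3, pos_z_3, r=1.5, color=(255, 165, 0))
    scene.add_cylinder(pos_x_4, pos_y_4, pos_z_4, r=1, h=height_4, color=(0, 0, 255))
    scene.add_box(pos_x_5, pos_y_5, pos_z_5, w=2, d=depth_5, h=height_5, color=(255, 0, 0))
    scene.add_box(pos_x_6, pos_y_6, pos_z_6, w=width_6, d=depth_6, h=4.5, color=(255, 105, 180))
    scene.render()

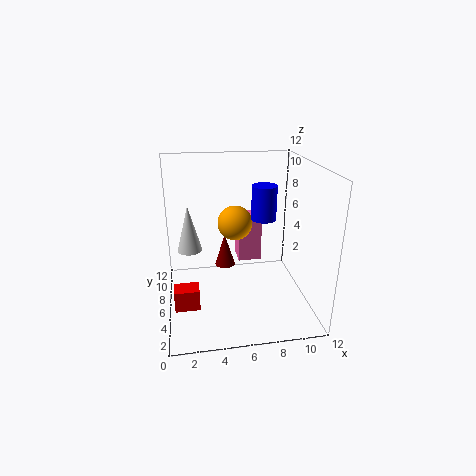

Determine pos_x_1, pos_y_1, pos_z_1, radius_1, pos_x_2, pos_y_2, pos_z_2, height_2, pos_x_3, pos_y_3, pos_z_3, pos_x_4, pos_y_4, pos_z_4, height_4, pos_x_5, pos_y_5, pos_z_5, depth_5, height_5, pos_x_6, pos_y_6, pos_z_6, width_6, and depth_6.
pos_x_1 = 2; pos_y_1 = 6; pos_z_1 = 5.25; radius_1 = 1; pos_x_2 = 5.5; pos_y_2 = 10.75; pos_z_2 = 1; height_2 = 3.25; pos_x_3 = 6; pos_y_3 = 7.5; pos_z_3 = 6.75; pos_x_4 = 8; pos_y_4 = 5.5; pos_z_4 = 7.75; height_4 = 2.75; pos_x_5 = 0.5; pos_y_5 = 3.5; pos_z_5 = 1; depth_5 = 1.5; height_5 = 1.75; pos_x_6 = 6.75; pos_y_6 = 9.75; pos_z_6 = 1.75; width_6 = 2.25; depth_6 = 2.25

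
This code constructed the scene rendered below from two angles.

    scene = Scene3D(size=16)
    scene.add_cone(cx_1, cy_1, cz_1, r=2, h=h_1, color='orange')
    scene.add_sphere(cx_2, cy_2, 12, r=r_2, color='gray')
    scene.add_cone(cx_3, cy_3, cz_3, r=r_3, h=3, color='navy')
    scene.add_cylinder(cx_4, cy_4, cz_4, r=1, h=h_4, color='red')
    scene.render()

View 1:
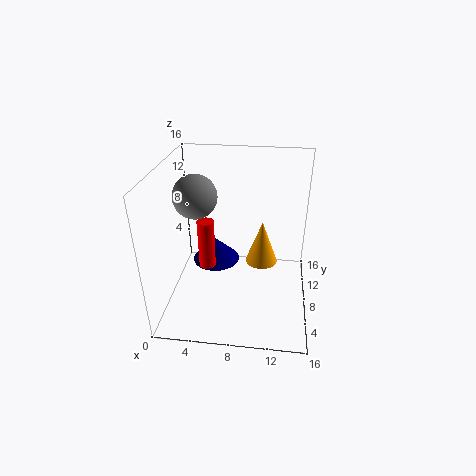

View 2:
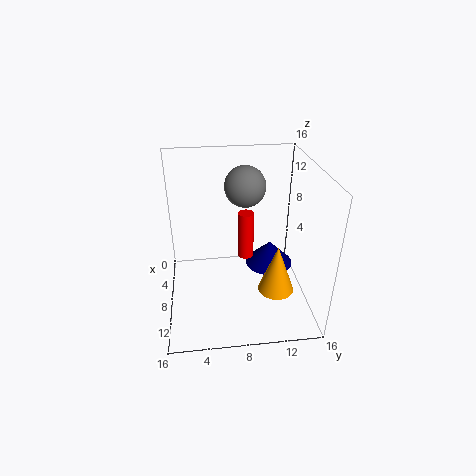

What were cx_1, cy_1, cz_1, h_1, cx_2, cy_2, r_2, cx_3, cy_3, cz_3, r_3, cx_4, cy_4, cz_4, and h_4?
cx_1 = 10.5
cy_1 = 12
cz_1 = 2.5
h_1 = 5.5
cx_2 = 3
cy_2 = 9.5
r_2 = 2.5
cx_3 = 4.5
cy_3 = 12.5
cz_3 = 2
r_3 = 3
cx_4 = 4
cy_4 = 9.5
cz_4 = 3
h_4 = 6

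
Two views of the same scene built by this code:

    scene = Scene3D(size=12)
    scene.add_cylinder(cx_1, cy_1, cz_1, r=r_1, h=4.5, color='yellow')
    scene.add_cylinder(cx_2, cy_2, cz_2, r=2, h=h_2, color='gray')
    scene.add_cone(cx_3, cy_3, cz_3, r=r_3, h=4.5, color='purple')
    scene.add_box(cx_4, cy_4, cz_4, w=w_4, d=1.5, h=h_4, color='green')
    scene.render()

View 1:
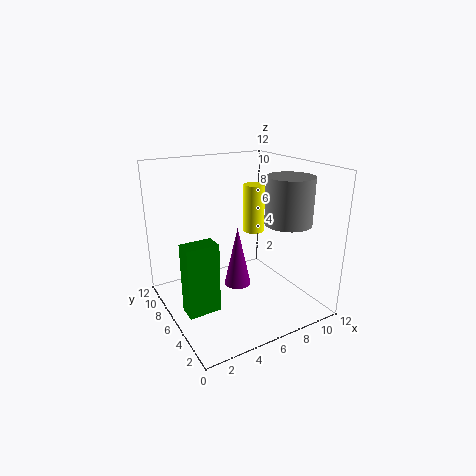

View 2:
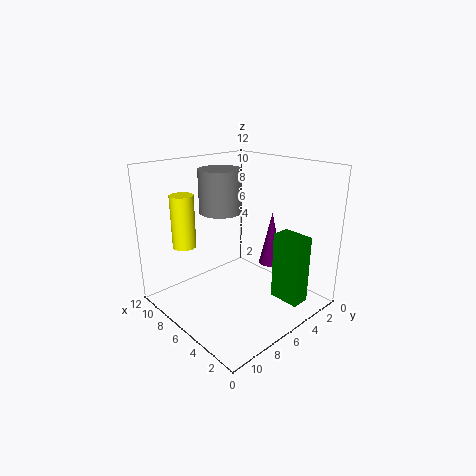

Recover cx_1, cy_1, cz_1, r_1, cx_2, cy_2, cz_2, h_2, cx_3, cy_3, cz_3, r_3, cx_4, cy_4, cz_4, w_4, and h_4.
cx_1 = 9.5
cy_1 = 9
cz_1 = 5
r_1 = 1
cx_2 = 10
cy_2 = 4.5
cz_2 = 7
h_2 = 4
cx_3 = 4.5
cy_3 = 3.5
cz_3 = 3.5
r_3 = 1
cx_4 = 0.5
cy_4 = 3.5
cz_4 = 1.5
w_4 = 2.5
h_4 = 5.5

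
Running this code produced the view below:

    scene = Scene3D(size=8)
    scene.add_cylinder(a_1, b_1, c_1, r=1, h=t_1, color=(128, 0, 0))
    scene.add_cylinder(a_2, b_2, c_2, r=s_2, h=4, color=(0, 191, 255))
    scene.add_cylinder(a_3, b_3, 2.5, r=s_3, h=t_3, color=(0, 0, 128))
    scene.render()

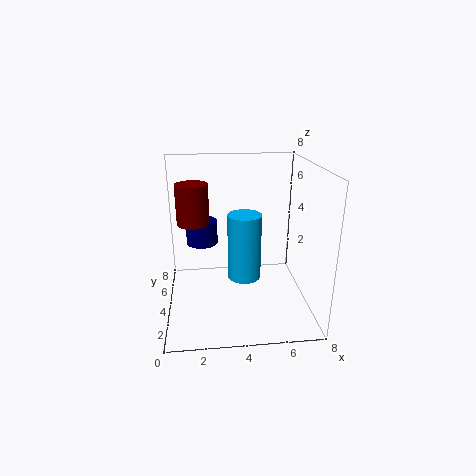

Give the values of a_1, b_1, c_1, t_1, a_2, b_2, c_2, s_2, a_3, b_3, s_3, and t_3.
a_1 = 1.5
b_1 = 6.5
c_1 = 4
t_1 = 2.5
a_2 = 4.5
b_2 = 5
c_2 = 1
s_2 = 1
a_3 = 2
b_3 = 7
s_3 = 1
t_3 = 1.5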